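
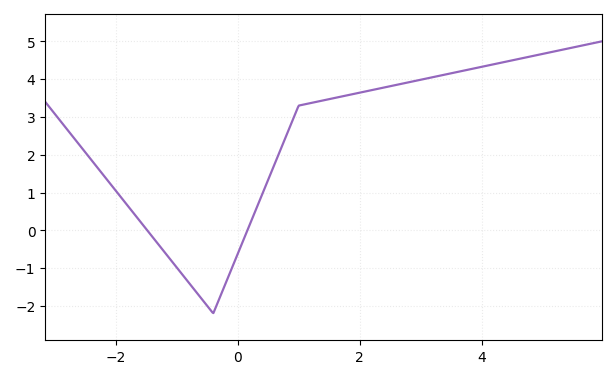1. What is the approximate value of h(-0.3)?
-1.81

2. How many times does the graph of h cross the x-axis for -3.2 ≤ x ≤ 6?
2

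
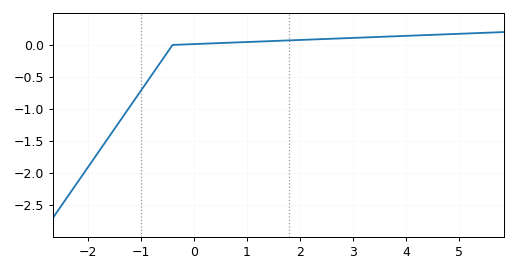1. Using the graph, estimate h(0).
0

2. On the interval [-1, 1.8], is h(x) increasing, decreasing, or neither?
increasing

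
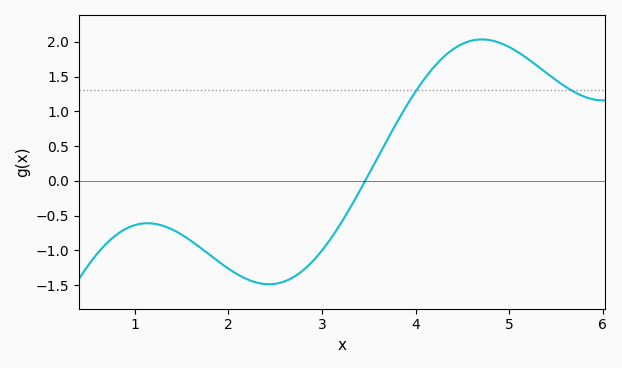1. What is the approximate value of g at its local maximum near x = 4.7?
2.05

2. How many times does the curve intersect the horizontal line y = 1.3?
2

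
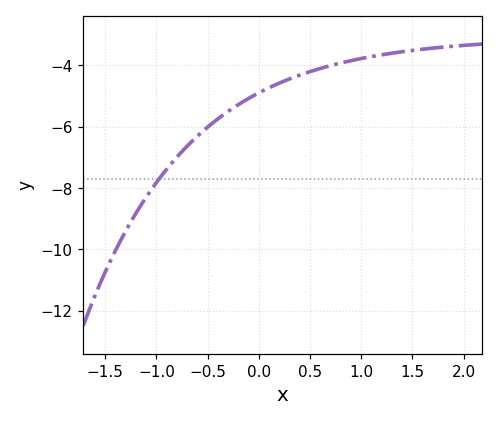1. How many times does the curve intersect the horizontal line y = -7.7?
1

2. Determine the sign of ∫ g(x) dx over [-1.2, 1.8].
negative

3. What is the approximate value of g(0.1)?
-4.8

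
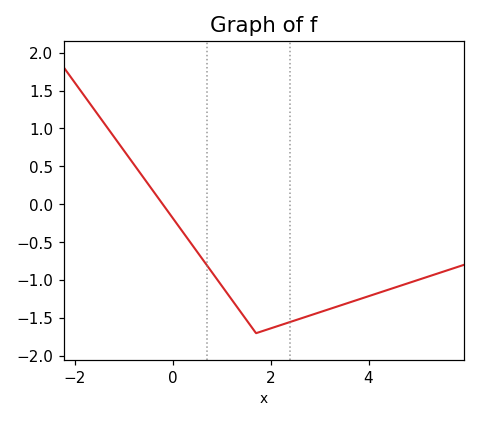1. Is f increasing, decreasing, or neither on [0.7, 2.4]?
neither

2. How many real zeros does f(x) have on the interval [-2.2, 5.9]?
1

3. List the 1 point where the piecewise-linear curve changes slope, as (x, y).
(1.7, -1.7)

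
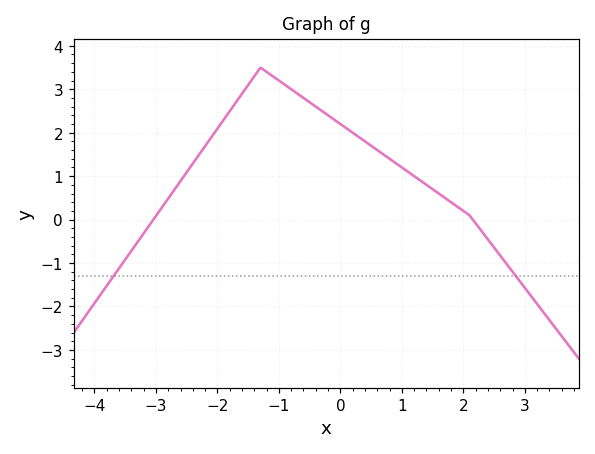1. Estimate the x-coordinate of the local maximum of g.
-1.3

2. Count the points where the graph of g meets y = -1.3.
2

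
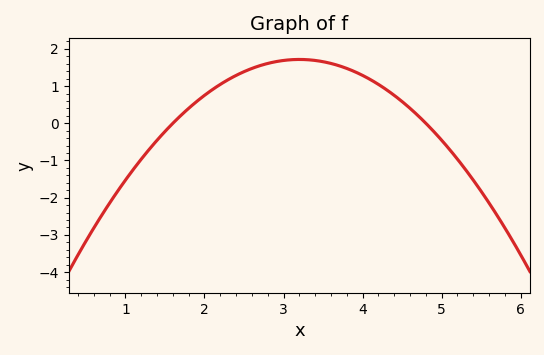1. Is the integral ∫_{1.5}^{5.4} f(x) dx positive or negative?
positive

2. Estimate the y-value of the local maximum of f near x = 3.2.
1.72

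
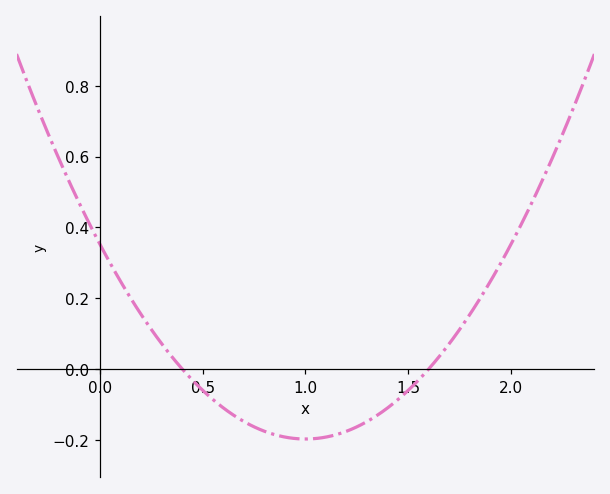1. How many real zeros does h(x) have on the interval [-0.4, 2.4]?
2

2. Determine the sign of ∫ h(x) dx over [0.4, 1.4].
negative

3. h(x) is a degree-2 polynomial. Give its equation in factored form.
y = 0.55(x - 0.4)(x - 1.6)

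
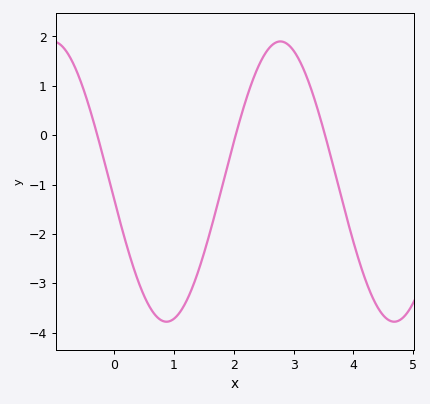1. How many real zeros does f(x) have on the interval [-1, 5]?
3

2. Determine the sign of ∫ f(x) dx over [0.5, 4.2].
negative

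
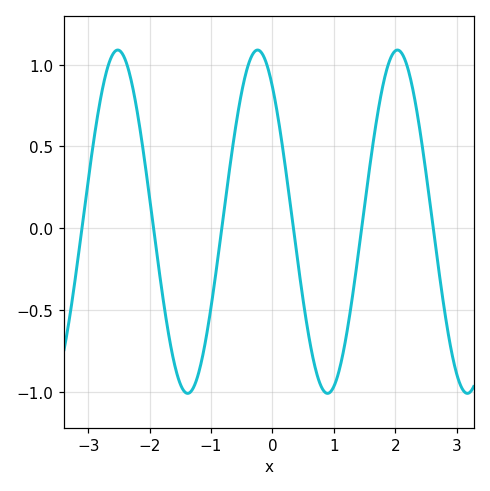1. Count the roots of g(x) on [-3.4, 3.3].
6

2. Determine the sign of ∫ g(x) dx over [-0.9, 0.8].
positive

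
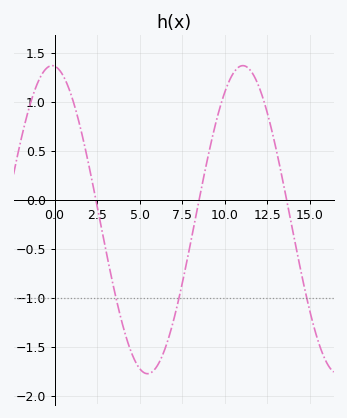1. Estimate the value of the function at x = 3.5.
-0.9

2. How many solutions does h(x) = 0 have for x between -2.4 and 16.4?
3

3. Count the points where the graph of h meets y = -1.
3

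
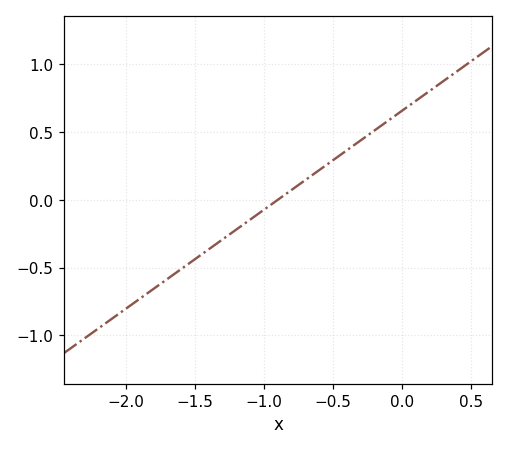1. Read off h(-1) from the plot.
-0.073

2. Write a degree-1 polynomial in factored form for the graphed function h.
y = 0.73(x + 0.9)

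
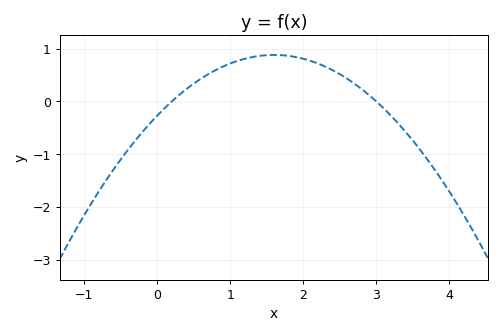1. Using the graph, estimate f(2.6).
0.432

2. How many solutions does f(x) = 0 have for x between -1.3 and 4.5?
2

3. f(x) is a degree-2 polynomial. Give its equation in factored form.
y = -0.45(x - 0.2)(x - 3)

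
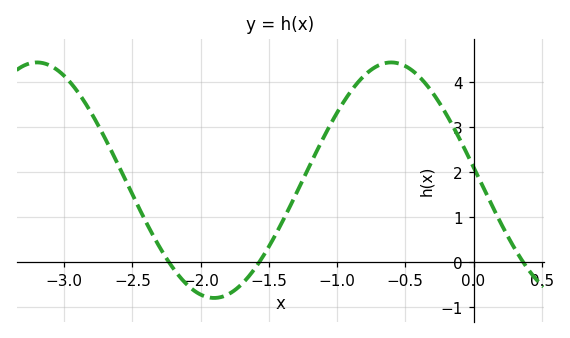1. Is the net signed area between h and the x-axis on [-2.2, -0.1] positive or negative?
positive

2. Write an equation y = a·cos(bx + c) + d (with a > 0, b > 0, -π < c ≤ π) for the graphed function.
y = 2.61cos(2.4x + 1.5) + 1.82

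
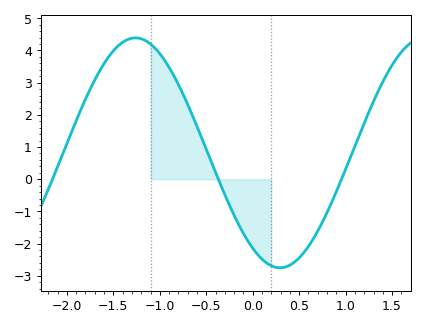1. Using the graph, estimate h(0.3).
-2.7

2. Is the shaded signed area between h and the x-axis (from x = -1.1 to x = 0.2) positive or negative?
positive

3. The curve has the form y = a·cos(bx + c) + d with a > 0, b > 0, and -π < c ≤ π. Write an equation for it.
y = 3.57cos(2x + 2.5) + 0.82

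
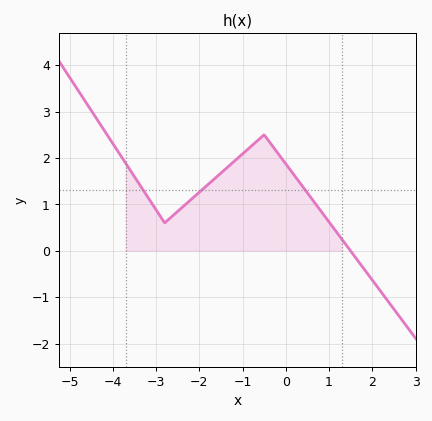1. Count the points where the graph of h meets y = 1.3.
3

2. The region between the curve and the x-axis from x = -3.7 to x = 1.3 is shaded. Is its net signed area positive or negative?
positive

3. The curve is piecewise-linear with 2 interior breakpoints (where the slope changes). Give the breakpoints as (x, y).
(-2.8, 0.6); (-0.5, 2.5)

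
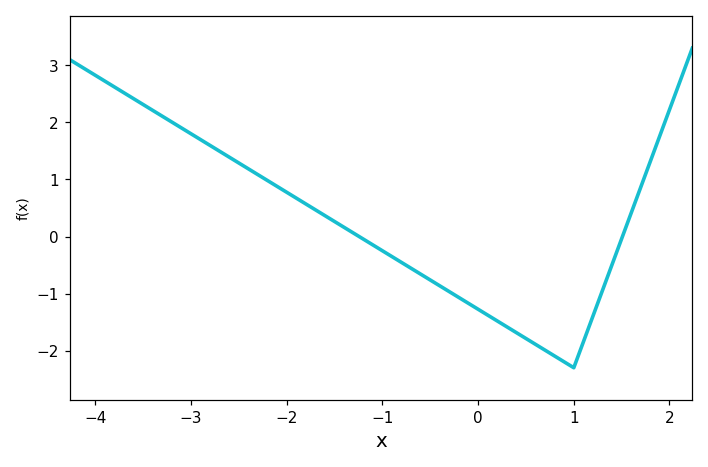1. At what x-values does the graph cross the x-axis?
-1.2, 1.5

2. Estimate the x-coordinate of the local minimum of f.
1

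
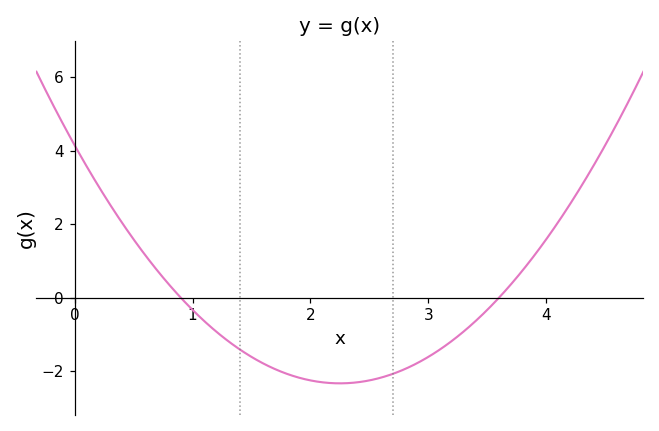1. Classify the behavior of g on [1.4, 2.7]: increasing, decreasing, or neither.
neither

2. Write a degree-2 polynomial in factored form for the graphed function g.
y = 1.28(x - 0.9)(x - 3.6)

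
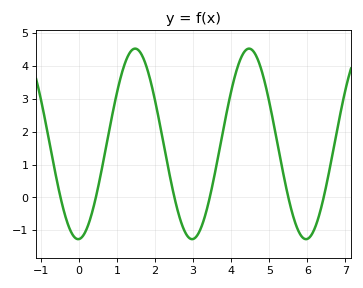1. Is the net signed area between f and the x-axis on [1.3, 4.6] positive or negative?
positive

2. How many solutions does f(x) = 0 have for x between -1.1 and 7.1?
6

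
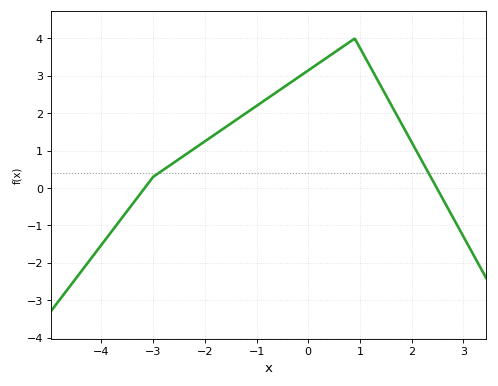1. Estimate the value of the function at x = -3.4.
-0.427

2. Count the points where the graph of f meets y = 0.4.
2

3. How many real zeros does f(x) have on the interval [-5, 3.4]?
2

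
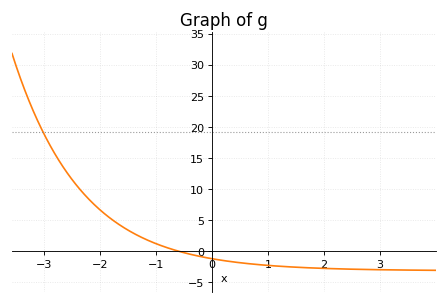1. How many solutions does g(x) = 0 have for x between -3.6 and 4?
1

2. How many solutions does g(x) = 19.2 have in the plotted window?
1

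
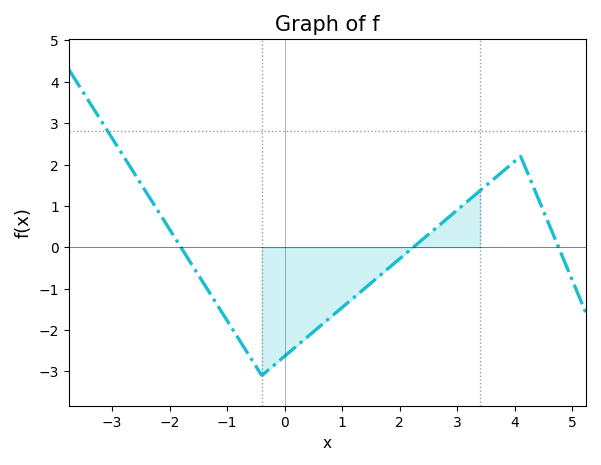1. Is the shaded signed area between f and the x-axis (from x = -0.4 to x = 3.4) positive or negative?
negative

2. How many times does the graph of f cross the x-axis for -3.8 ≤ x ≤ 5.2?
3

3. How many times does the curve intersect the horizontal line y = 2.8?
1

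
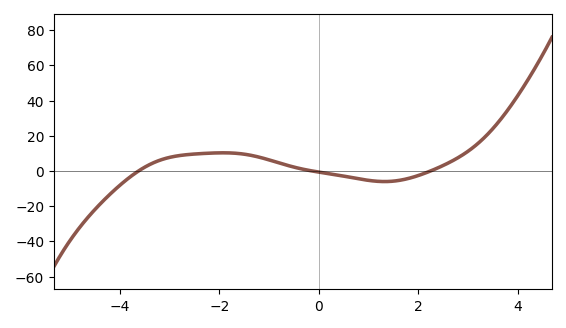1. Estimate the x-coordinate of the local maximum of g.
-2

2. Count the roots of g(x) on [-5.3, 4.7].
3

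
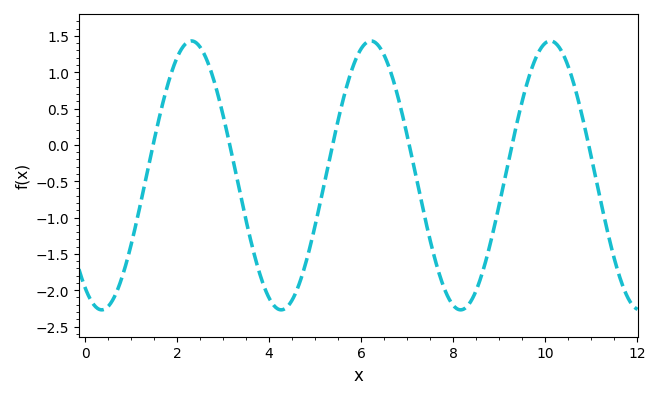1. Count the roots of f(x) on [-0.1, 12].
6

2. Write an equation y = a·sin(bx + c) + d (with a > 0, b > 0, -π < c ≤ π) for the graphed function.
y = 1.85sin(1.61x - 2.15) - 0.42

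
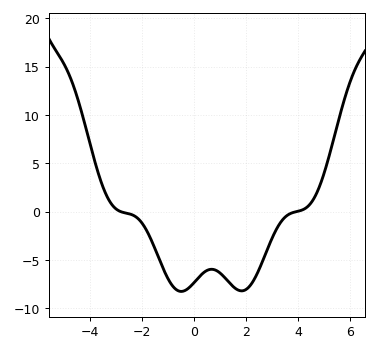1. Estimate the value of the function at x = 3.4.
-1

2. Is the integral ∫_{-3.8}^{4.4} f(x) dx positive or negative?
negative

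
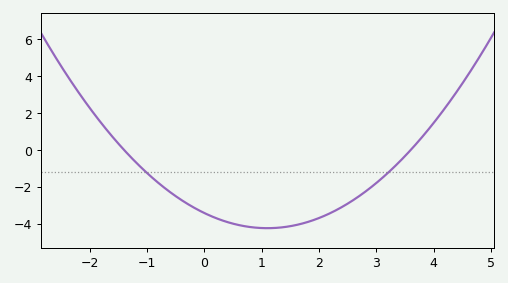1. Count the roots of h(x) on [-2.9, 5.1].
2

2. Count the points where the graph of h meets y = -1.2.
2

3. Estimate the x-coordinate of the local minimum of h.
1.1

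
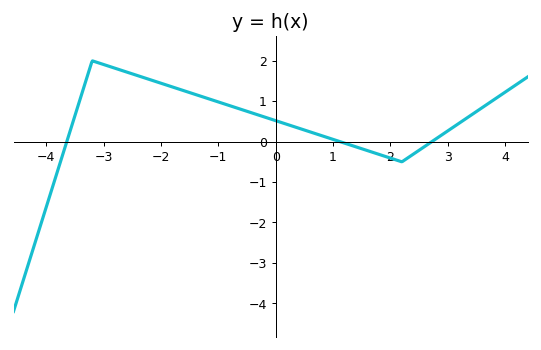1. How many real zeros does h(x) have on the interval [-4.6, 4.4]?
3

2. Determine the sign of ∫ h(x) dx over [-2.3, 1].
positive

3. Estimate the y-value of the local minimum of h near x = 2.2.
-0.5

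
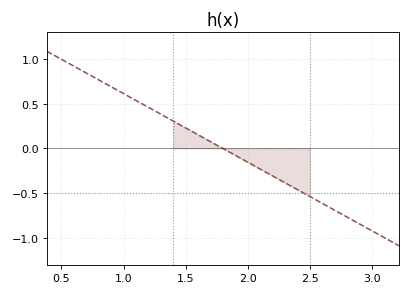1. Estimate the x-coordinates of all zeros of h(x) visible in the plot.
1.8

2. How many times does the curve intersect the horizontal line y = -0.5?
1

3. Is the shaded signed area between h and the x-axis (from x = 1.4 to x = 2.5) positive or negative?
negative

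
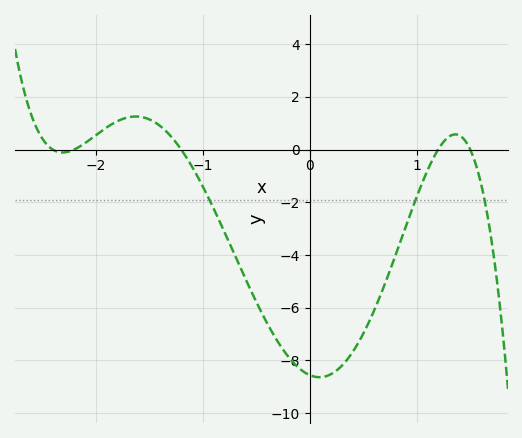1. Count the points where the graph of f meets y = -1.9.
3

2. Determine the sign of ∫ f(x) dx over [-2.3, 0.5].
negative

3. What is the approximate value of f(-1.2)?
0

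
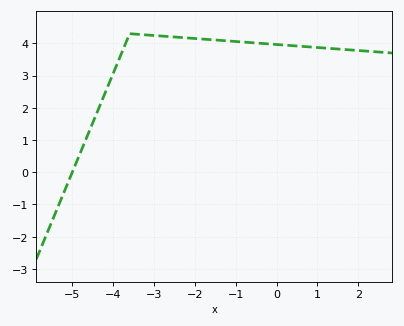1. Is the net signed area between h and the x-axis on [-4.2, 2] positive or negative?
positive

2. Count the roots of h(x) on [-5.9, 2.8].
1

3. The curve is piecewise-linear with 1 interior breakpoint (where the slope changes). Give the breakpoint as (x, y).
(-3.6, 4.3)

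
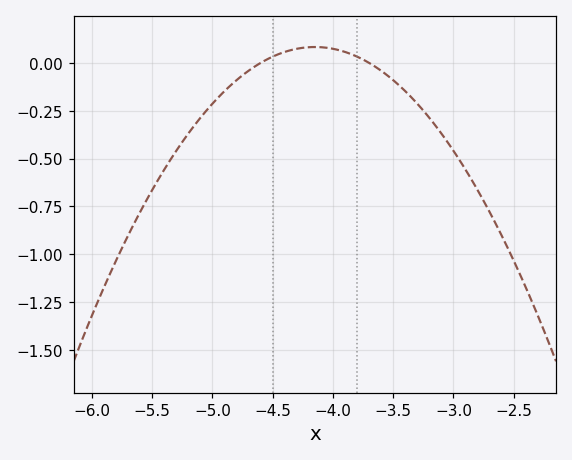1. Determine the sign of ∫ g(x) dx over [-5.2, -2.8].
negative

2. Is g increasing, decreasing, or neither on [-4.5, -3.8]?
neither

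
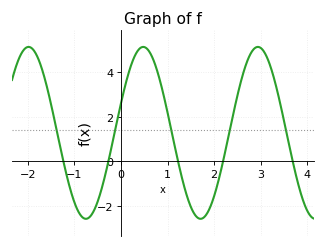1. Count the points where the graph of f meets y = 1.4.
5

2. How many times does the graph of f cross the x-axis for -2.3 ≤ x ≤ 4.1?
5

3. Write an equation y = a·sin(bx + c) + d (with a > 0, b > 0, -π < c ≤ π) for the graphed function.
y = 3.86sin(2.55x + 0.352) + 1.28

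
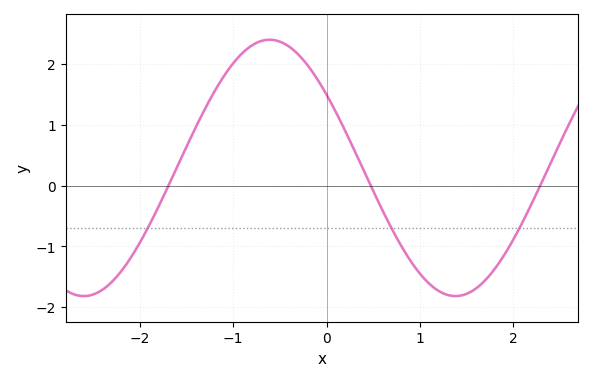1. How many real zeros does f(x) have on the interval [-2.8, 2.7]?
3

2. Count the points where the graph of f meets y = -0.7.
3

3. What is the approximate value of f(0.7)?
-0.716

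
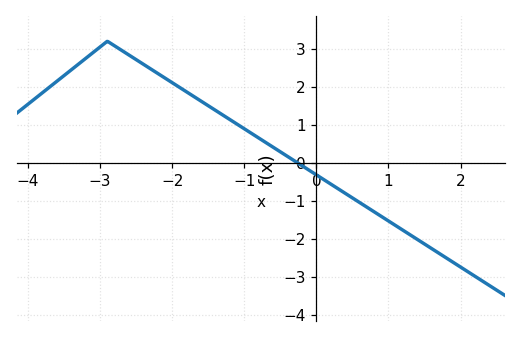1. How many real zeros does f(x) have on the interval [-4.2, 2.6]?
1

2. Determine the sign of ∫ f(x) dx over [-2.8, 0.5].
positive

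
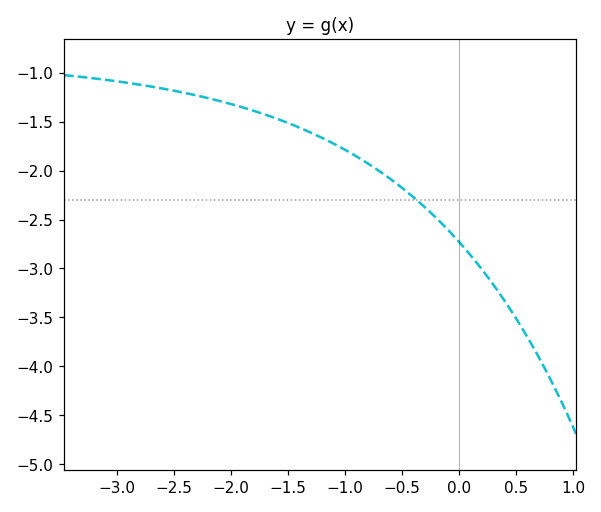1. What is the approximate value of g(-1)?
-1.8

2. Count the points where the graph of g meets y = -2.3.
1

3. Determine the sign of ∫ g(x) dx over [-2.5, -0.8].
negative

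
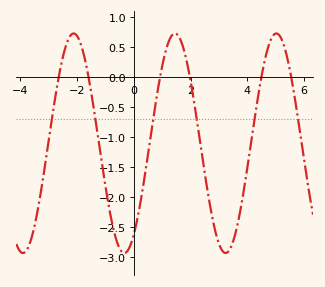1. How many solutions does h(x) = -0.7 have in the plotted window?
6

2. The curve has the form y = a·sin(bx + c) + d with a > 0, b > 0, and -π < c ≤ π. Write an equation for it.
y = 1.83sin(1.76x - 0.982) - 1.1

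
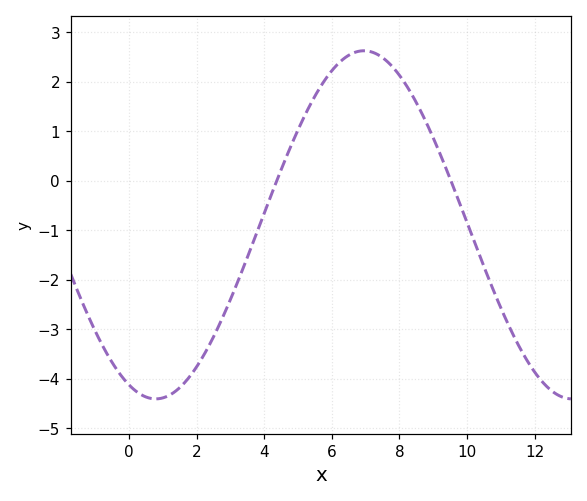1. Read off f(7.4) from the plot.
2.5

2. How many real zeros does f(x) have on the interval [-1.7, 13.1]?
2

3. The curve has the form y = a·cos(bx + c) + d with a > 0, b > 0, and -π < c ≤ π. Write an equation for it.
y = 3.52cos(0.51x + 2.7) - 0.89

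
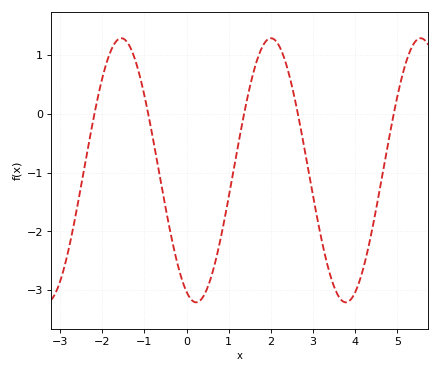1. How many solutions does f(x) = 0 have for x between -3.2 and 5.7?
5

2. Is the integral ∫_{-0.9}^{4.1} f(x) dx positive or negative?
negative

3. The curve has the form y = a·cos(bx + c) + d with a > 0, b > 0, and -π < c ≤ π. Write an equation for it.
y = 2.25cos(1.77x + 2.74) - 0.96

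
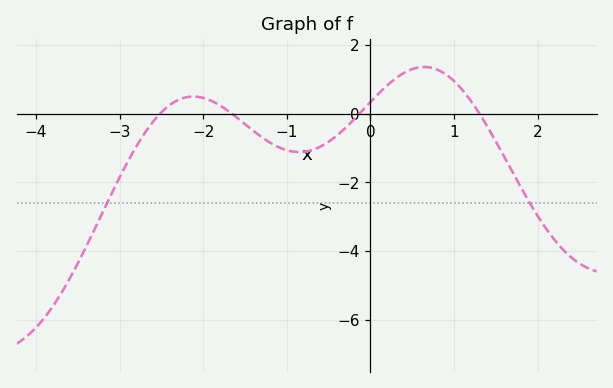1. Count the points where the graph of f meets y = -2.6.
2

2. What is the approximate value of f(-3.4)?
-3.8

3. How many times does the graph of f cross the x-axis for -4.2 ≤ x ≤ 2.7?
4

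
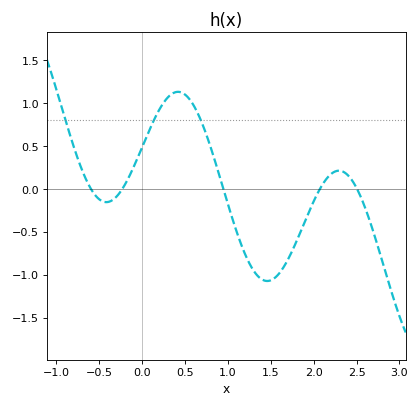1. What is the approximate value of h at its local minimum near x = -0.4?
-0.15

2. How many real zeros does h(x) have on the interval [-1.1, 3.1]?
5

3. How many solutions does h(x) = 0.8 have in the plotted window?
3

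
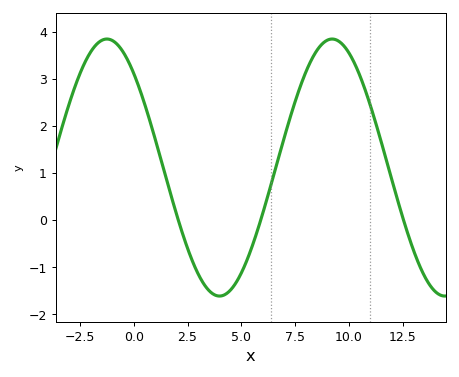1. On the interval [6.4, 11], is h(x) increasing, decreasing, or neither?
neither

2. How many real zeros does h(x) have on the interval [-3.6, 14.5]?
3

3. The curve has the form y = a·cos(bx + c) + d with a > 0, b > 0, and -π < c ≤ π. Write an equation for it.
y = 2.73cos(0.6x + 0.75) + 1.12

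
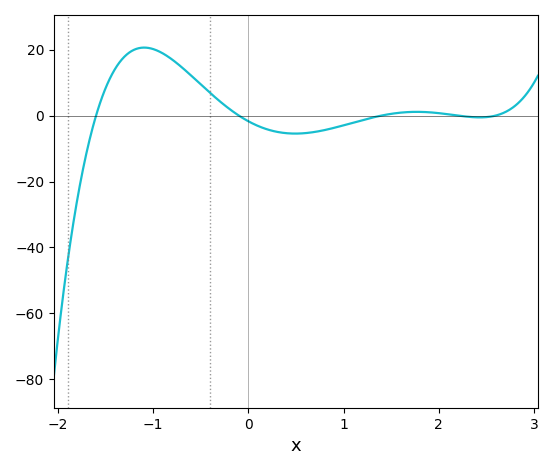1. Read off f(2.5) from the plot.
0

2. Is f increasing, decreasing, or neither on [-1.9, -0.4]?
neither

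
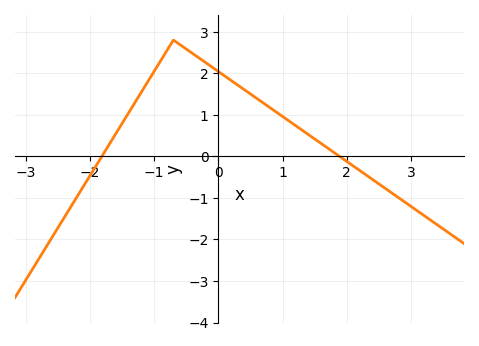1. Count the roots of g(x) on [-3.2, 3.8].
2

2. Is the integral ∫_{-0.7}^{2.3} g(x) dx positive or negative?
positive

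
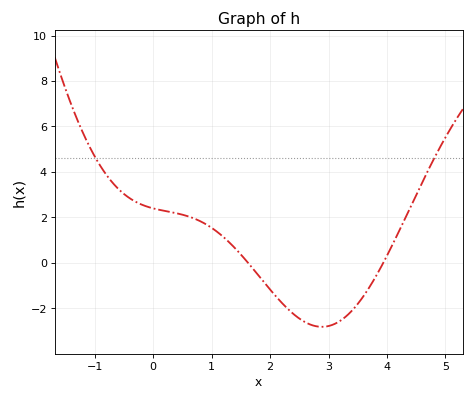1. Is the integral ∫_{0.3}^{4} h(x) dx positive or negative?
negative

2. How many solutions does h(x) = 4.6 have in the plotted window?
2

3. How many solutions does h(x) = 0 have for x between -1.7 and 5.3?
2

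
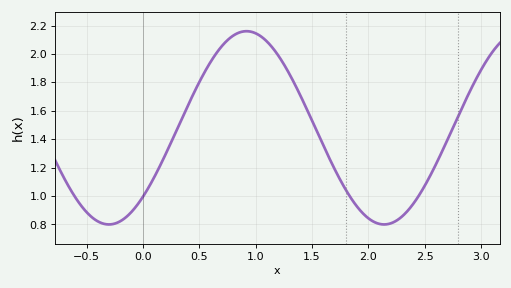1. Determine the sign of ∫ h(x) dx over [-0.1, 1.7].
positive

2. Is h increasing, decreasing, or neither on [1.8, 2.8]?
neither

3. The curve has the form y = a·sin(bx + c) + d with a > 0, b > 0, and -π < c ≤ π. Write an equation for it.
y = 0.68sin(2.57x - 0.79) + 1.48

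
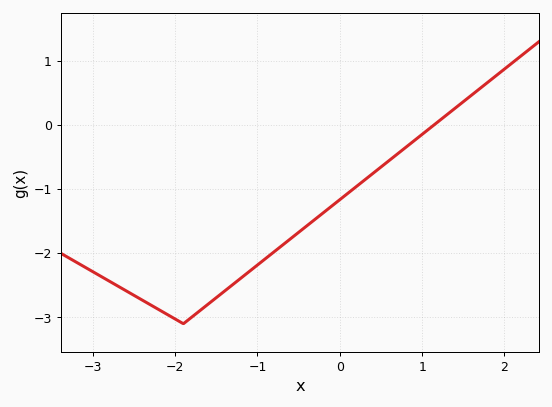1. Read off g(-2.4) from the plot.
-2.7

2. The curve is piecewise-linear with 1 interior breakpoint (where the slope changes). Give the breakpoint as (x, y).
(-1.9, -3.1)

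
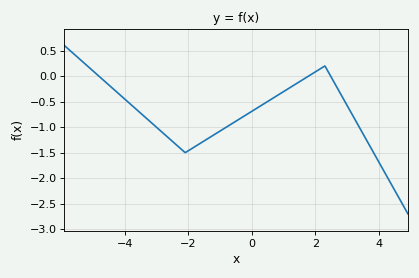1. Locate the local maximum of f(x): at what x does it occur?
2.2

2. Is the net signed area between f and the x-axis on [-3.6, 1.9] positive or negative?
negative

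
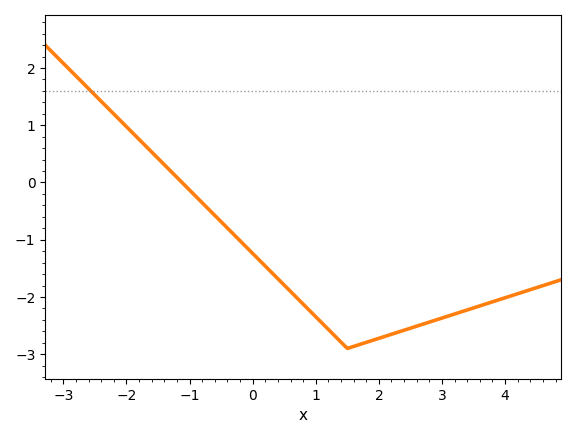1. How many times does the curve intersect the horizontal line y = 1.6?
1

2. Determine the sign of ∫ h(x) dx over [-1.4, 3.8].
negative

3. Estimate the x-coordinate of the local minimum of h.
1.5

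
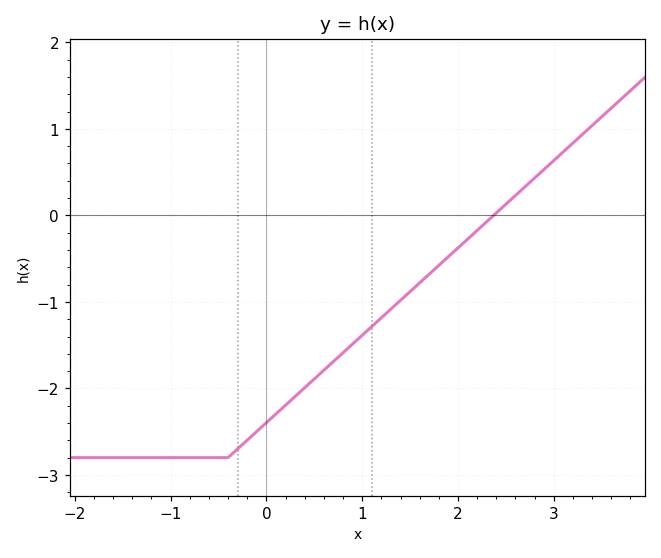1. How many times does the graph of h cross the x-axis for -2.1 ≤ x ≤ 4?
1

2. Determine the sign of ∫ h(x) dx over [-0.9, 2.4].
negative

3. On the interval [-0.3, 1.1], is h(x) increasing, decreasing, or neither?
increasing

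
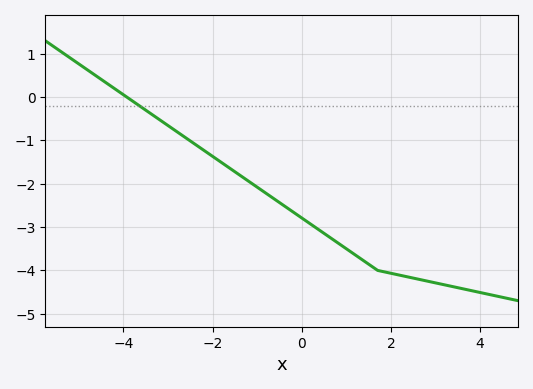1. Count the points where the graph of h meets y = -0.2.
1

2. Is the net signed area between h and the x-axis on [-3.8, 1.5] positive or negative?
negative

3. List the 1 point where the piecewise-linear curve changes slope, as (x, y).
(1.7, -4)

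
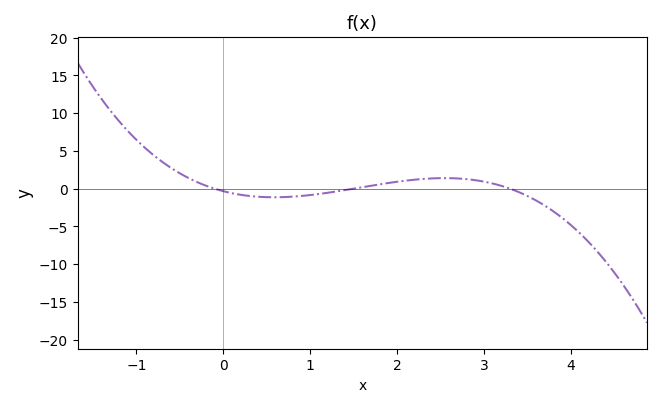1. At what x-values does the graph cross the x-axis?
-0.1, 1.5, 3.3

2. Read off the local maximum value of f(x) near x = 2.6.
1.5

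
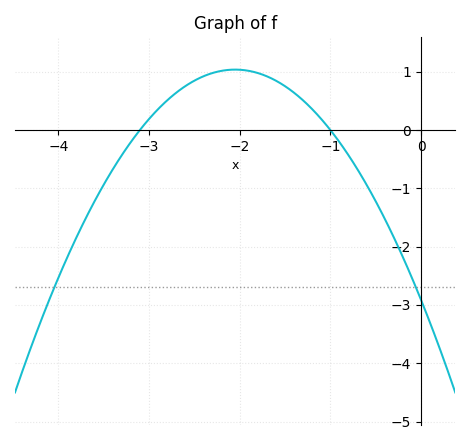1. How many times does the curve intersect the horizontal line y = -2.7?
2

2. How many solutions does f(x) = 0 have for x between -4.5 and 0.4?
2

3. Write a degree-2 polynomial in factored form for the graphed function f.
y = -0.94(x + 3.1)(x + 1)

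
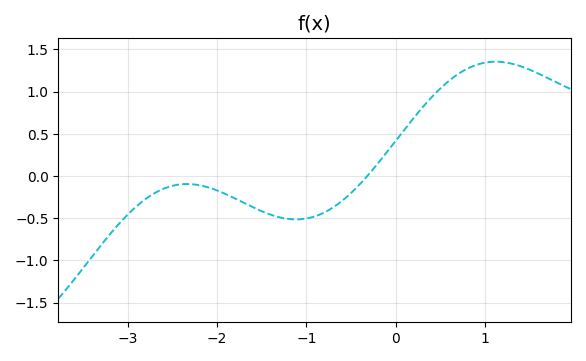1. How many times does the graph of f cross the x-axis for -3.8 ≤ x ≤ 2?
1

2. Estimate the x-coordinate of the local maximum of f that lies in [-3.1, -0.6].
-2.34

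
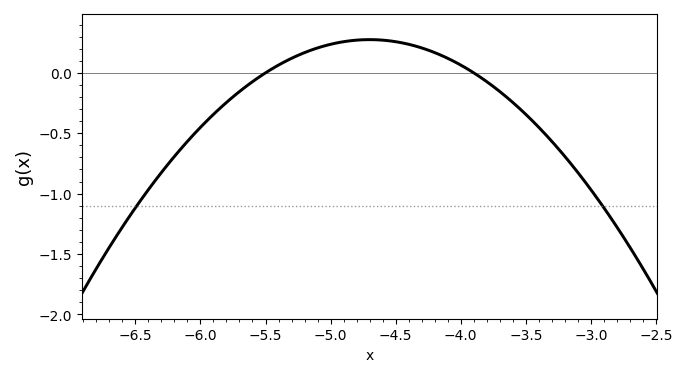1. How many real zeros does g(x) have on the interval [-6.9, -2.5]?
2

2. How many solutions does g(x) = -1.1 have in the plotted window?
2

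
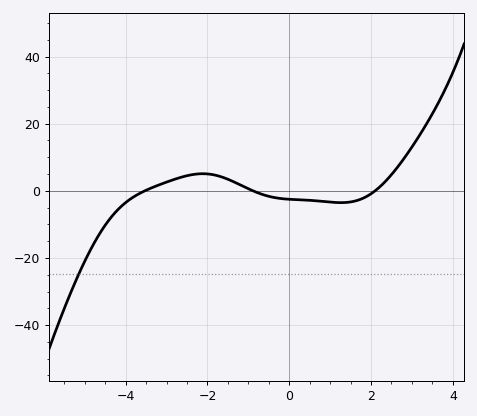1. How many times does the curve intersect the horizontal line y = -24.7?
1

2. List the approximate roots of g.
-3.53, -0.887, 2.1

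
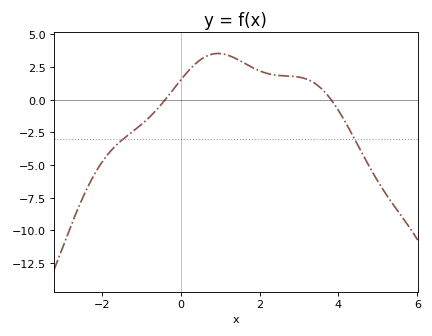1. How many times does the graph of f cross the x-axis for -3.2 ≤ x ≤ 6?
2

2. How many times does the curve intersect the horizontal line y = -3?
2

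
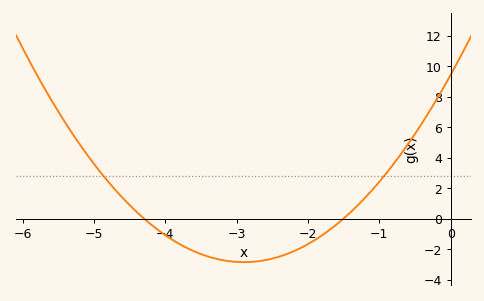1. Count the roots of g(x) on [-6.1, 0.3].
2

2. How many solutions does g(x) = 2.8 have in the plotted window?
2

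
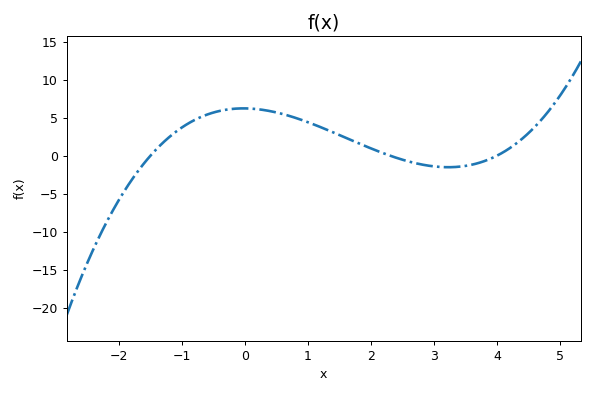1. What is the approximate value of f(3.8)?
-0.5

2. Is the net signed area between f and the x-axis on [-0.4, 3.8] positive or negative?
positive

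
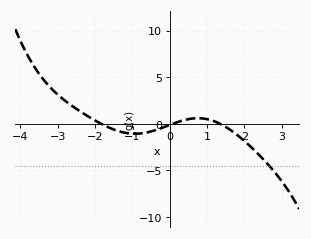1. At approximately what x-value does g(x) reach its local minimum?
-0.923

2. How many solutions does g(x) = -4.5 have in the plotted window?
1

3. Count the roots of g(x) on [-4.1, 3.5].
3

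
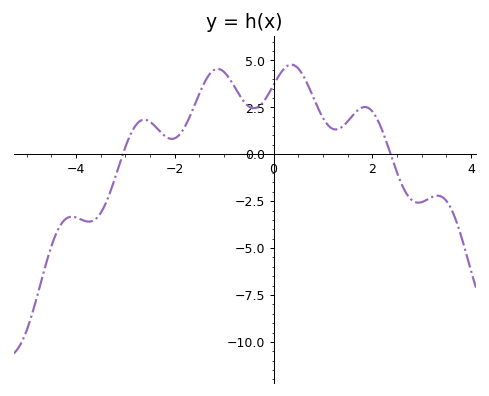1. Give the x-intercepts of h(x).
-3, 2.4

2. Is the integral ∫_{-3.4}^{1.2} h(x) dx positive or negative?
positive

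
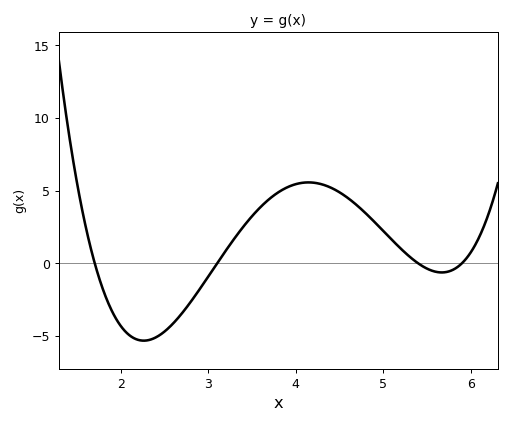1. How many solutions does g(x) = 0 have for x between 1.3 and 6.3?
4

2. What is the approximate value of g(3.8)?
4.89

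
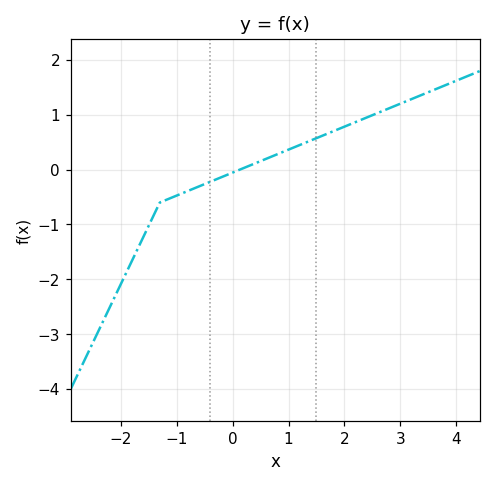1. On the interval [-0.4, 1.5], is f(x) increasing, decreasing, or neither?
increasing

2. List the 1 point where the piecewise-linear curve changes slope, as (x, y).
(-1.3, -0.6)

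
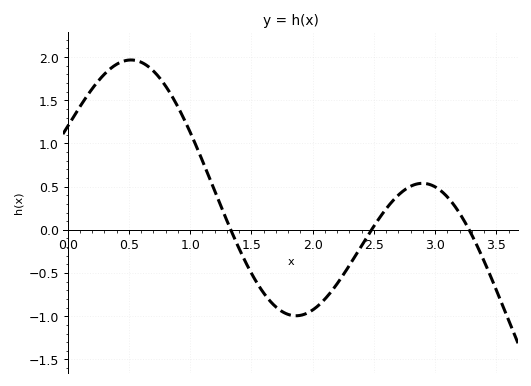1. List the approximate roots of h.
1.35, 2.5, 3.3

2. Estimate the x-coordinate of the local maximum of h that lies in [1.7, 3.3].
2.9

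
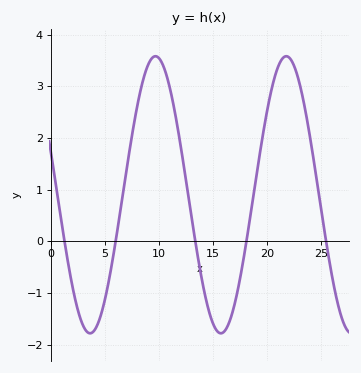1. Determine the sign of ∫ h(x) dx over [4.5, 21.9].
positive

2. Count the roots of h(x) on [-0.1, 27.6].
5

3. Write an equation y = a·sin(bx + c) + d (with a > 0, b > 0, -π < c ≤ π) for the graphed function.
y = 2.68sin(0.52x + 2.8) + 0.9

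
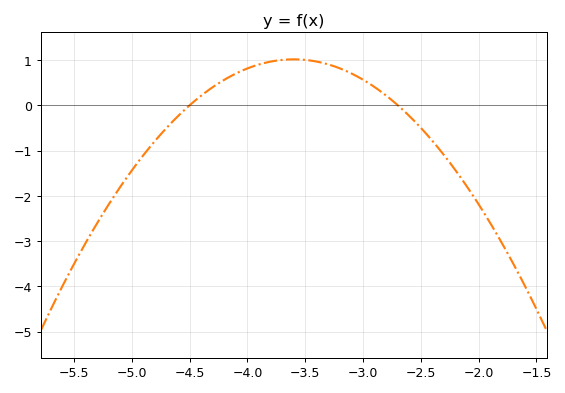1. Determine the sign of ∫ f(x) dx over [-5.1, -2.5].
positive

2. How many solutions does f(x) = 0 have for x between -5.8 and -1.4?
2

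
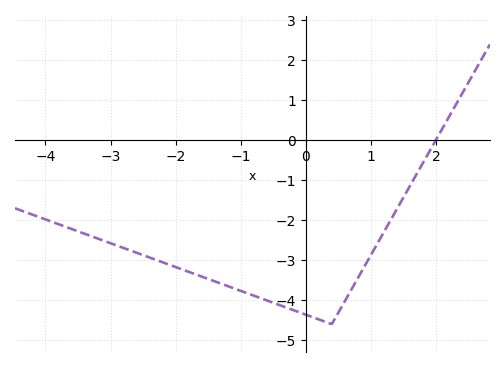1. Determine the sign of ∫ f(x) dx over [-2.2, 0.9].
negative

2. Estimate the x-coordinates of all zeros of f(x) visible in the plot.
2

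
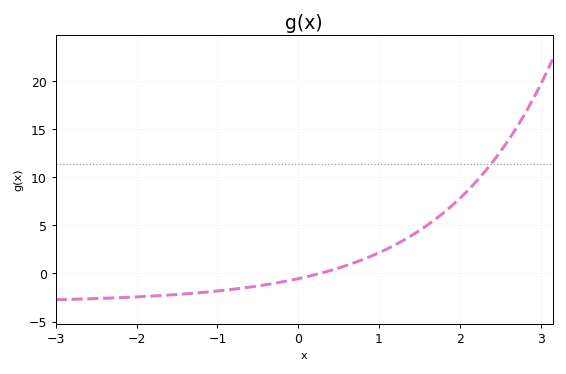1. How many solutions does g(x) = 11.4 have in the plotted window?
1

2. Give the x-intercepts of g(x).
0.268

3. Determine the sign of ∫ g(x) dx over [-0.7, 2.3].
positive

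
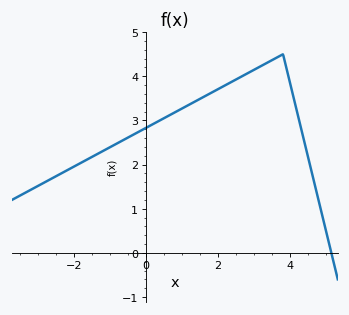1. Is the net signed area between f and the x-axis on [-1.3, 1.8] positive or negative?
positive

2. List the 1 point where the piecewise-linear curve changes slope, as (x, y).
(3.8, 4.5)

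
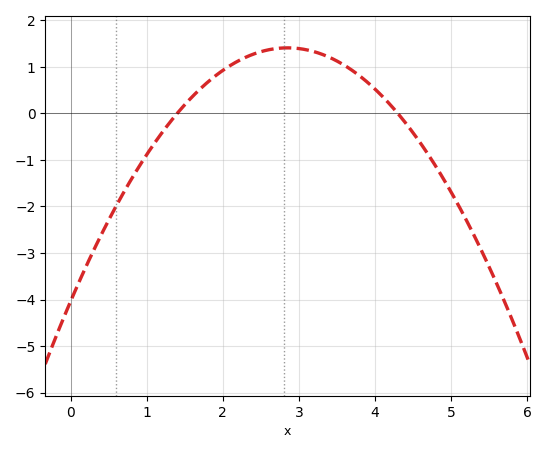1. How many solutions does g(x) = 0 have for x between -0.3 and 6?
2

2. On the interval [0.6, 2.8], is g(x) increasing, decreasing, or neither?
increasing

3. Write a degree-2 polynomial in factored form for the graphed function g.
y = -0.67(x - 1.4)(x - 4.3)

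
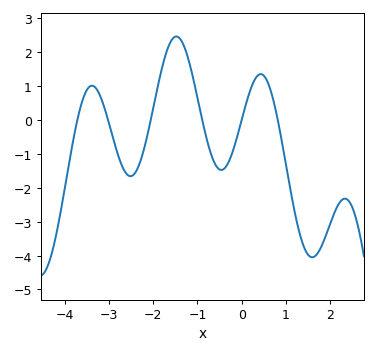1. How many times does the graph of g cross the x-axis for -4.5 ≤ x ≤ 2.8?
6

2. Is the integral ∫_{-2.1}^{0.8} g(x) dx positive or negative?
positive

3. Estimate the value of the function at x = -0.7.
-1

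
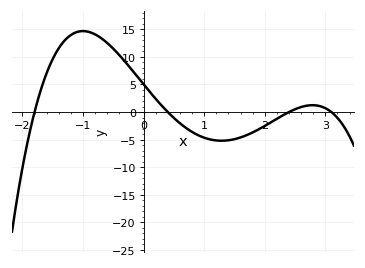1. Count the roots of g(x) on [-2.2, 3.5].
4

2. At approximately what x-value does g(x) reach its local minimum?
1.3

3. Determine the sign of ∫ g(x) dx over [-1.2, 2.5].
positive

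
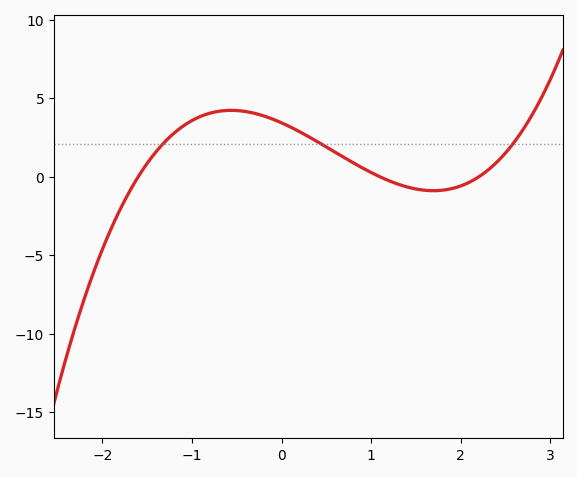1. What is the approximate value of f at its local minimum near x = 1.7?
-0.881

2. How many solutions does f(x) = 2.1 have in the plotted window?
3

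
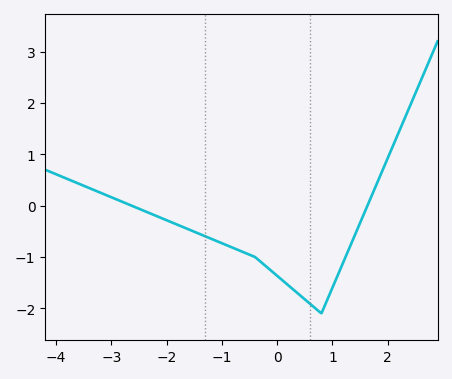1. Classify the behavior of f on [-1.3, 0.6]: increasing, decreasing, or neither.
decreasing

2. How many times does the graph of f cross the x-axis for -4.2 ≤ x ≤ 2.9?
2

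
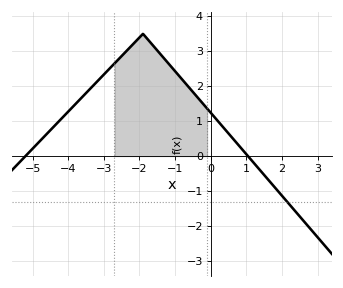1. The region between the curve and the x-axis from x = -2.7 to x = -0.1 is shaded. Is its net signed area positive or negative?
positive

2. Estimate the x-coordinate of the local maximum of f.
-1.8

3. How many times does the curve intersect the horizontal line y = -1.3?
1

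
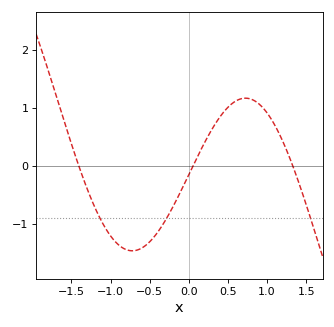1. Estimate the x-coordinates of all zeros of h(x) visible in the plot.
-1.4, 0.05, 1.35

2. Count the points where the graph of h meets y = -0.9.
3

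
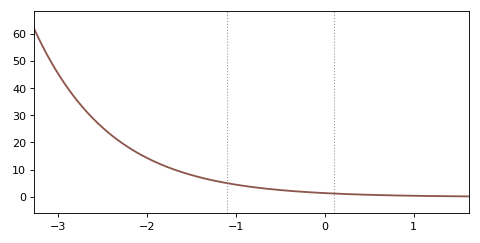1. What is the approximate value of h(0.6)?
0.682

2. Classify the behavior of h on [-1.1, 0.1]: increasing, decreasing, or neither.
decreasing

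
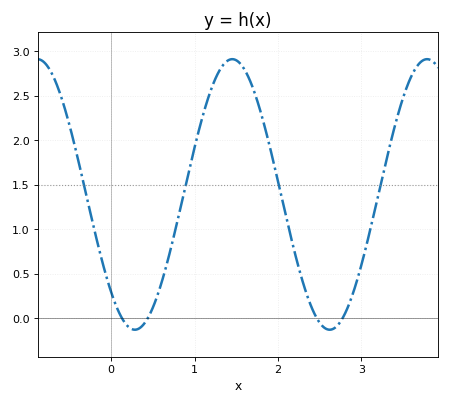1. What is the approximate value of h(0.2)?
-0.092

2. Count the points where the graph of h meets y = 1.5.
4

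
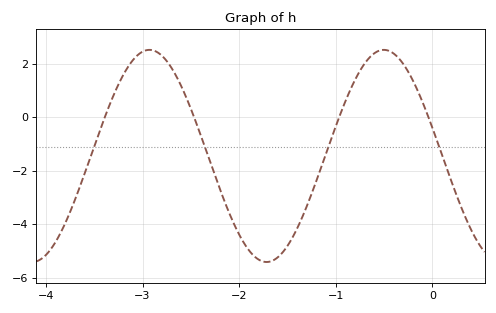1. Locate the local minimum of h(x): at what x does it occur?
-1.72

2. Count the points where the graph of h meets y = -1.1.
4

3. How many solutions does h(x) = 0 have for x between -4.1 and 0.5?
4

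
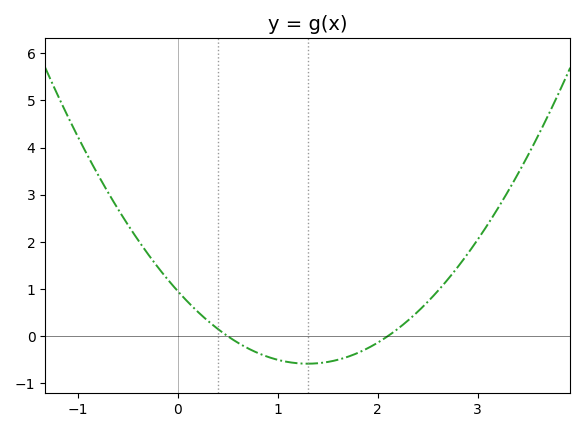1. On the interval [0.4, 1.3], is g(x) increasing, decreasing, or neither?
decreasing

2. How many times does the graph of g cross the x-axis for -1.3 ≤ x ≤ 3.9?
2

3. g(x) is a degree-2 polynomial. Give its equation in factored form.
y = 0.91(x - 0.5)(x - 2.1)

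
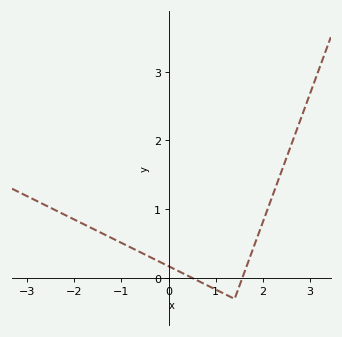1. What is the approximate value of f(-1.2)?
0.6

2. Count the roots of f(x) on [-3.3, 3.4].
2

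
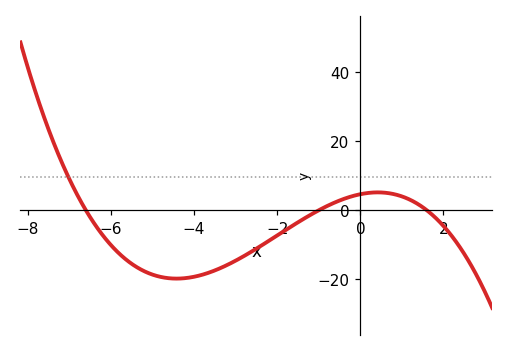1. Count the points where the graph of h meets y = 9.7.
1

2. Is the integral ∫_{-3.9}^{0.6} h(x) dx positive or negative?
negative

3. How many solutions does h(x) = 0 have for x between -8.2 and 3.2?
3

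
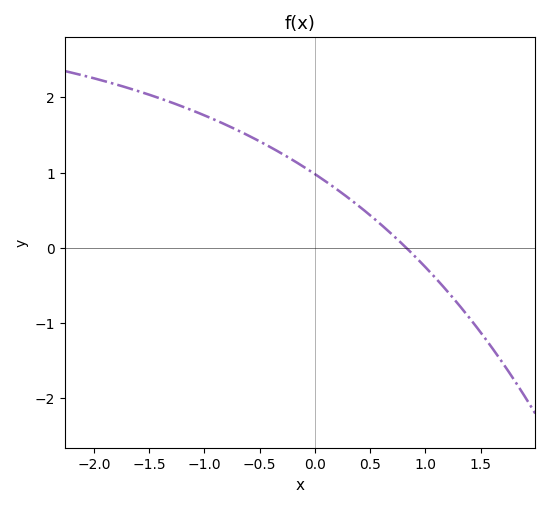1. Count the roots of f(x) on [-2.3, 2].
1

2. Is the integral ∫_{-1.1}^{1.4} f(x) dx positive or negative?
positive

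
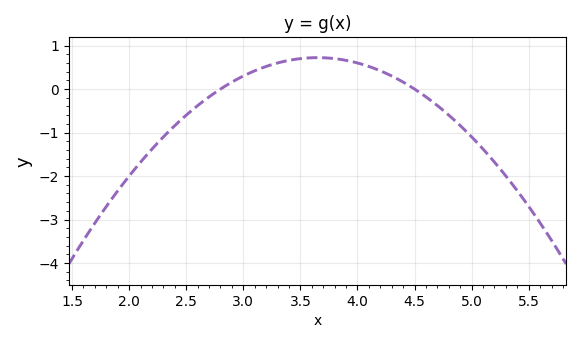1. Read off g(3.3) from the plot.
0.6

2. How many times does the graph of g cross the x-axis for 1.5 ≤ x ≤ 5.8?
2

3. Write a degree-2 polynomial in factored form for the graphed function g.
y = -1(x - 2.8)(x - 4.5)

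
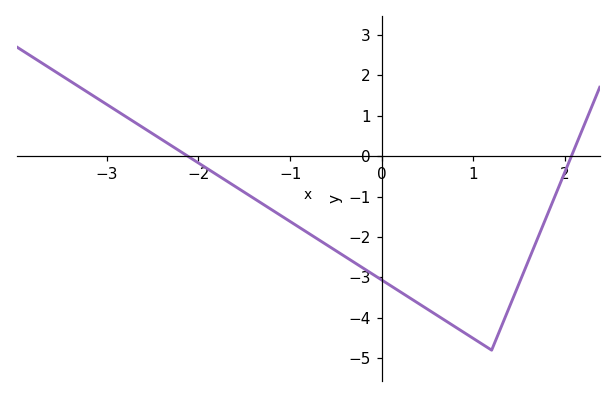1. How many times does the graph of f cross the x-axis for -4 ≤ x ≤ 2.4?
2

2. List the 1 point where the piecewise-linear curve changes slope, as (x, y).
(1.2, -4.8)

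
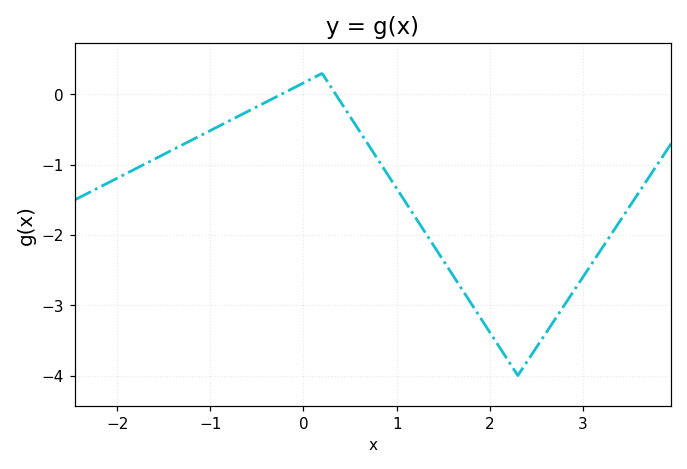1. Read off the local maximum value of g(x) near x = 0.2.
0.3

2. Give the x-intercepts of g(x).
-0.2, 0.3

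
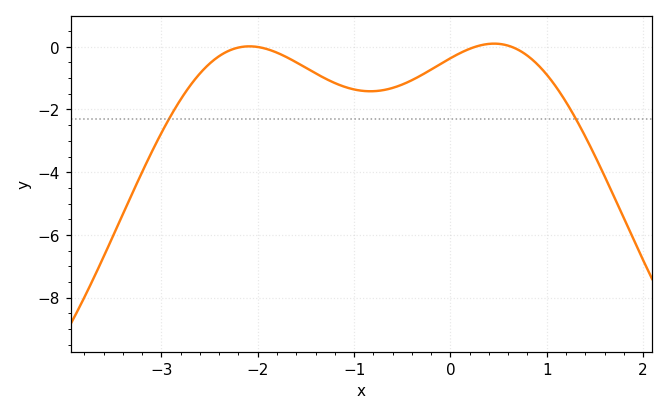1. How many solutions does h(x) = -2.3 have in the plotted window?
2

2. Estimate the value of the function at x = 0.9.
-0.6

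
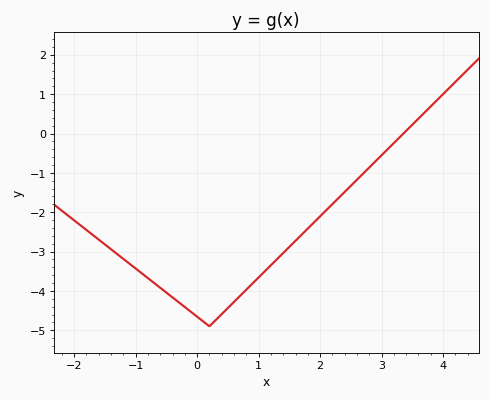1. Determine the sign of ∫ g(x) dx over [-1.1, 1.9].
negative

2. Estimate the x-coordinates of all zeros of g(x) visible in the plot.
3.4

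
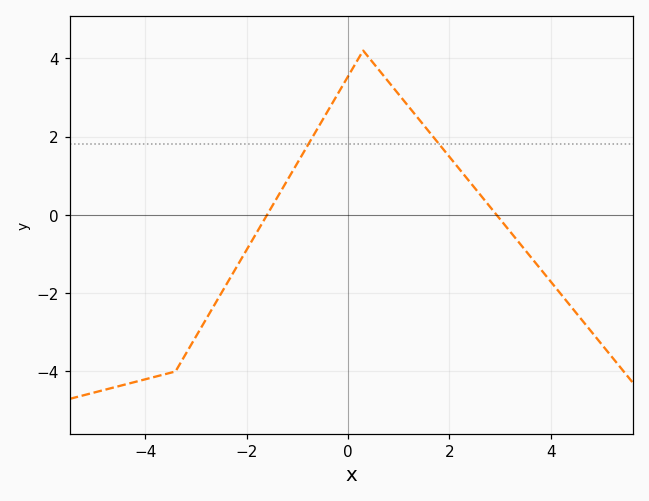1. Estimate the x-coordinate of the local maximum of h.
0.4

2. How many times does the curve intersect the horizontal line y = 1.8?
2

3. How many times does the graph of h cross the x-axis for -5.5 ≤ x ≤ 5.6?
2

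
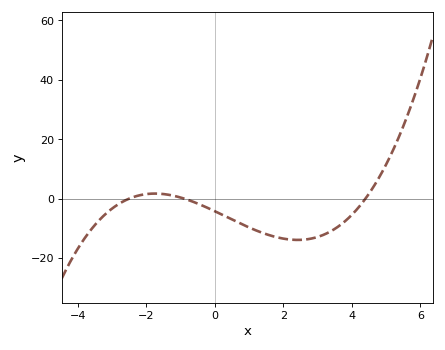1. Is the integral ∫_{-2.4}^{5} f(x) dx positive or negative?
negative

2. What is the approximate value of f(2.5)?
-14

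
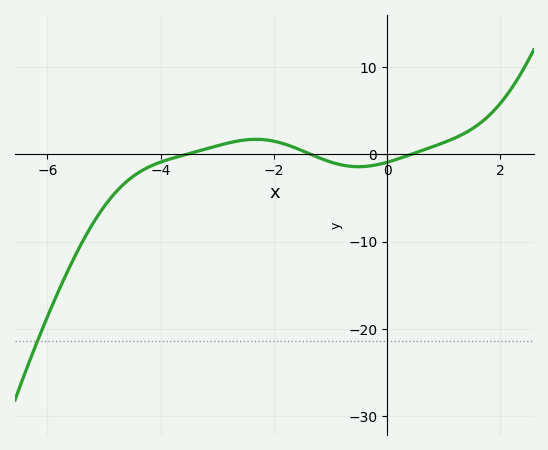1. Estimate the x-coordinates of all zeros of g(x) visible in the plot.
-3.6, -1.4, 0.4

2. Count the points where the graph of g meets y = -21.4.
1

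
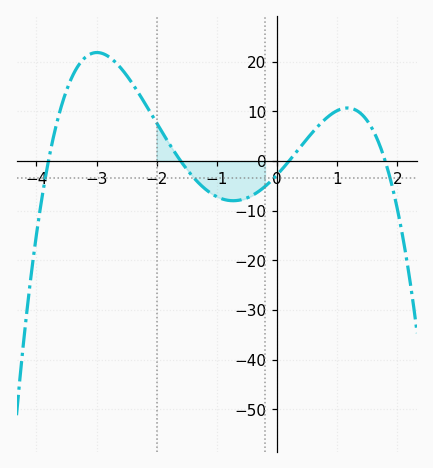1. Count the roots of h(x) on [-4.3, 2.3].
4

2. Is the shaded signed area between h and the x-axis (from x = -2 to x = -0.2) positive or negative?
negative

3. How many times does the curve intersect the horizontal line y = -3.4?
4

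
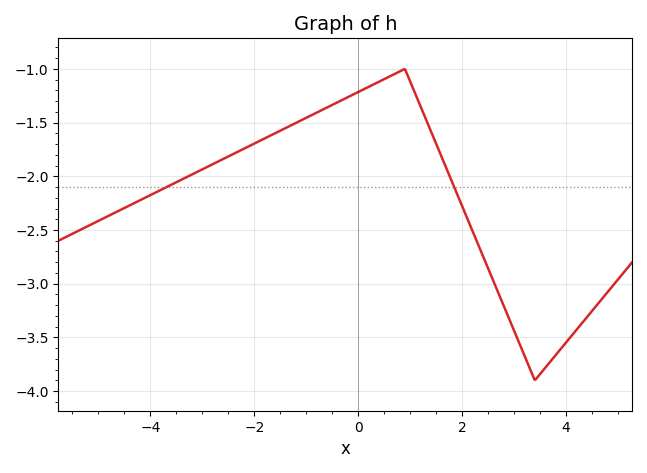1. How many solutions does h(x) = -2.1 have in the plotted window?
2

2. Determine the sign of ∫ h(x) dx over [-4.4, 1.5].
negative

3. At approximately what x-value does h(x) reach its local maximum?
0.9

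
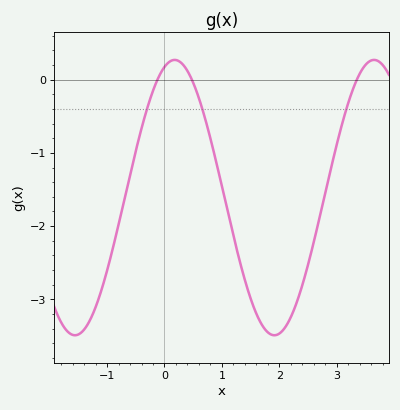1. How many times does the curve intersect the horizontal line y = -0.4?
3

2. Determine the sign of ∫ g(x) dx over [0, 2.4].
negative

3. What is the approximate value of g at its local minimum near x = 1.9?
-3.5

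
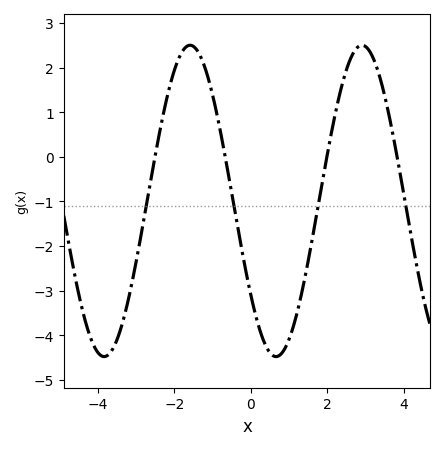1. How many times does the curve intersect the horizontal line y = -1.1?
4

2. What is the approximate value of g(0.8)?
-4.4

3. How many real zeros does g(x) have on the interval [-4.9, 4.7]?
4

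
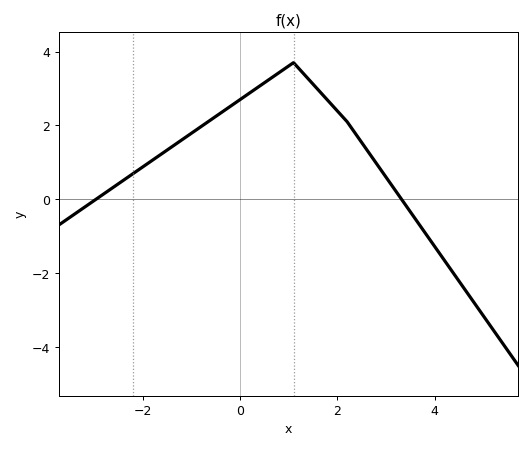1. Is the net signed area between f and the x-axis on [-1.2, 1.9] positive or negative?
positive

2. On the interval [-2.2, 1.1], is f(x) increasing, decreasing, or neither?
increasing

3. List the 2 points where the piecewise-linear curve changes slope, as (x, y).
(1.1, 3.7); (2.2, 2.1)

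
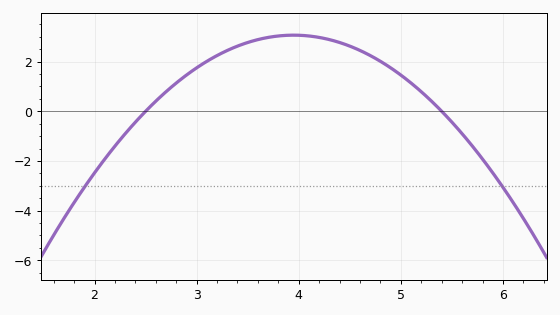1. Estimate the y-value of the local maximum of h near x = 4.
3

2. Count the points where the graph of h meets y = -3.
2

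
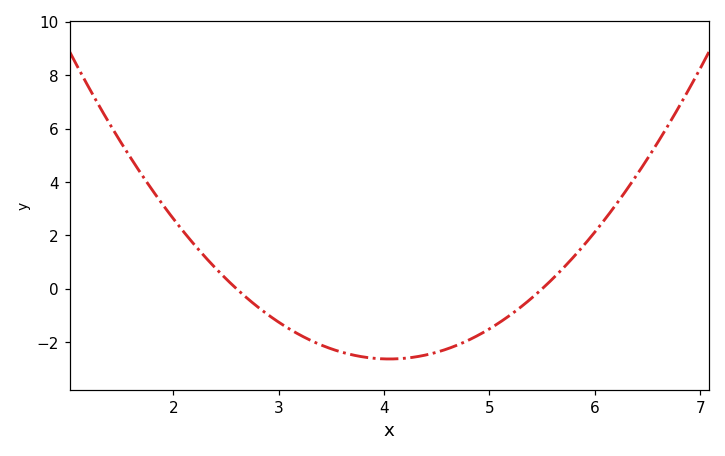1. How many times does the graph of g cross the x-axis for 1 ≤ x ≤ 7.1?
2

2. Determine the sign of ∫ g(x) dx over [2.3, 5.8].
negative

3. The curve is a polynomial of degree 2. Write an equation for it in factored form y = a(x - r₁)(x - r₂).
y = 1.25(x - 2.6)(x - 5.5)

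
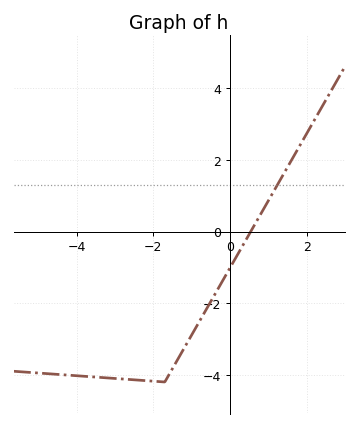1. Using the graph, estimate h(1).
0.8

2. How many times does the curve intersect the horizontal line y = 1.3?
1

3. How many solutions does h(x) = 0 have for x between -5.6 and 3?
1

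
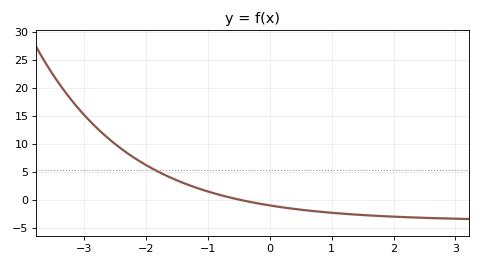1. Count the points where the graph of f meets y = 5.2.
1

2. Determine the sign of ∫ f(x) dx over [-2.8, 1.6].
positive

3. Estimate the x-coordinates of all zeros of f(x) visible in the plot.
-0.5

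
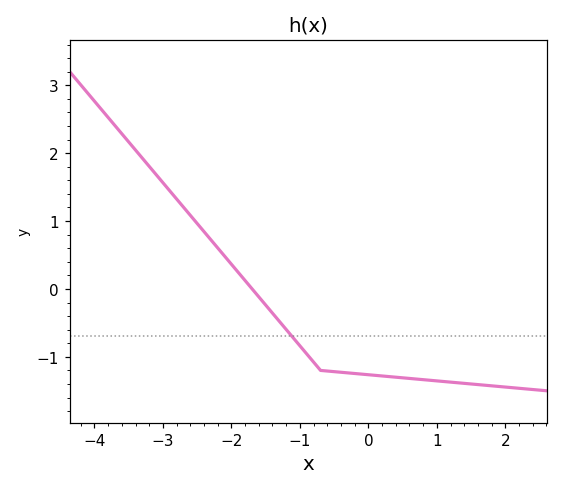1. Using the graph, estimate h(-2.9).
1.4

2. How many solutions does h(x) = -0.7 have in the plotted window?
1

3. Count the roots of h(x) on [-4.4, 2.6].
1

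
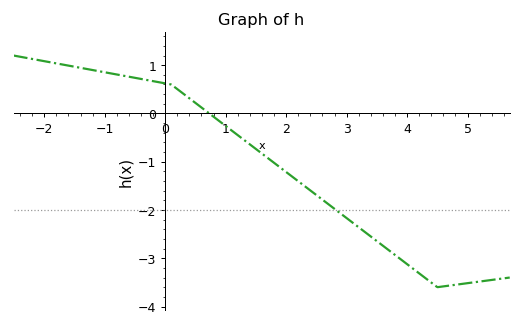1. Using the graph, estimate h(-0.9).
0.83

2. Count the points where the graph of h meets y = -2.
1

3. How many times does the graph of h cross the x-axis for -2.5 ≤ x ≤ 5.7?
1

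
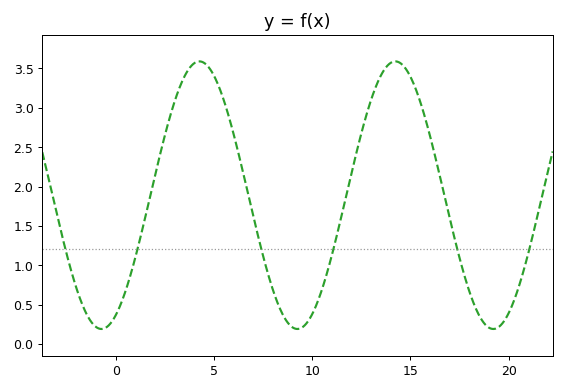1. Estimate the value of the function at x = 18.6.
0.3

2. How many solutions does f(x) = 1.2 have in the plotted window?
6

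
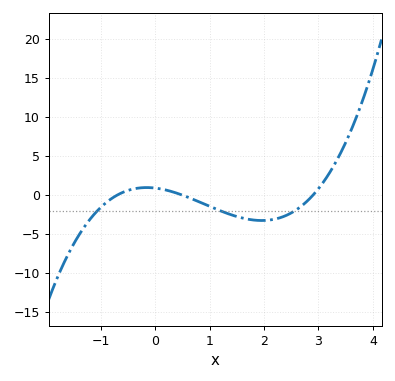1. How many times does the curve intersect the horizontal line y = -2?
3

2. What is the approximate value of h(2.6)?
-1.85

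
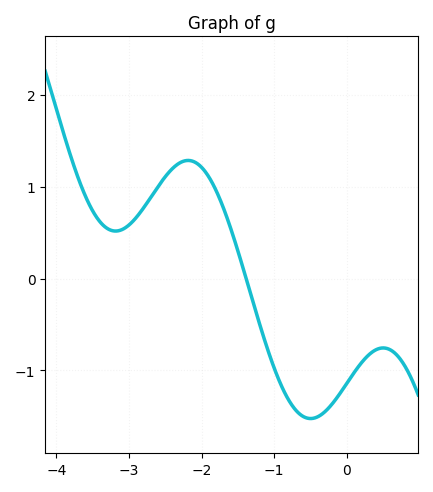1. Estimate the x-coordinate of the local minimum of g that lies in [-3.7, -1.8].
-3.2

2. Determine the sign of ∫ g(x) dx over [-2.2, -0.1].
negative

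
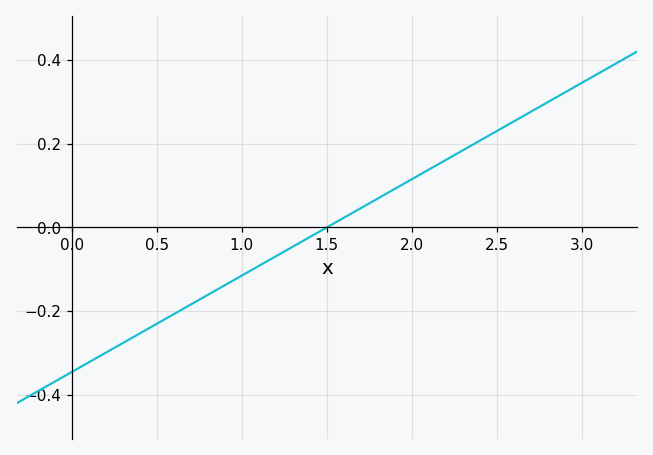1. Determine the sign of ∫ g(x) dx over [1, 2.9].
positive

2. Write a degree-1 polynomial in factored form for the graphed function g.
y = 0.23(x - 1.5)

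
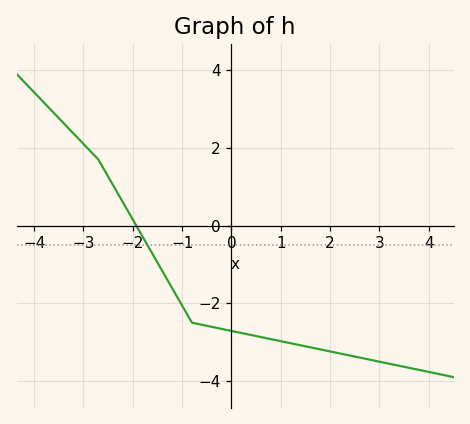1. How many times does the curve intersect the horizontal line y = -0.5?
1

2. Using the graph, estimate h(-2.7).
1.6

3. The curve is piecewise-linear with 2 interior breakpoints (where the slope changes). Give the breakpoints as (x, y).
(-2.7, 1.7); (-0.8, -2.5)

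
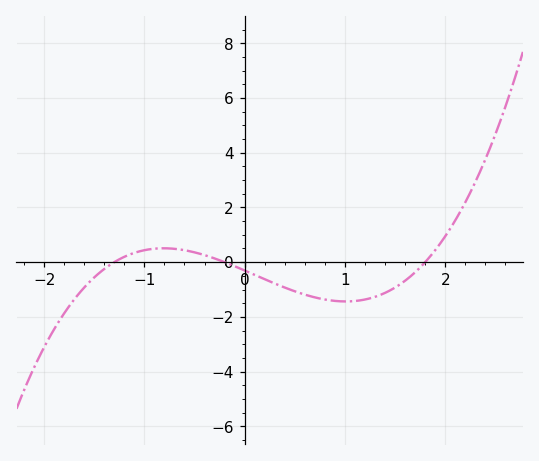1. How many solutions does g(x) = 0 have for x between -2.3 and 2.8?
3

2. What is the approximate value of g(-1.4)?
-0.2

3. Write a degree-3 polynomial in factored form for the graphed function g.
y = 0.65(x + 1.3)(x + 0.2)(x - 1.8)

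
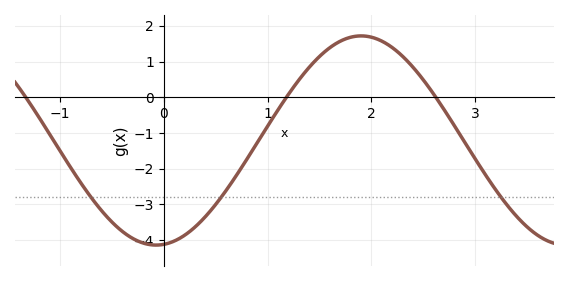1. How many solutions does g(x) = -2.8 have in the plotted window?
3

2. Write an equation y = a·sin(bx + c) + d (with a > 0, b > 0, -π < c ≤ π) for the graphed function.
y = 2.93sin(1.59x - 1.45) - 1.21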